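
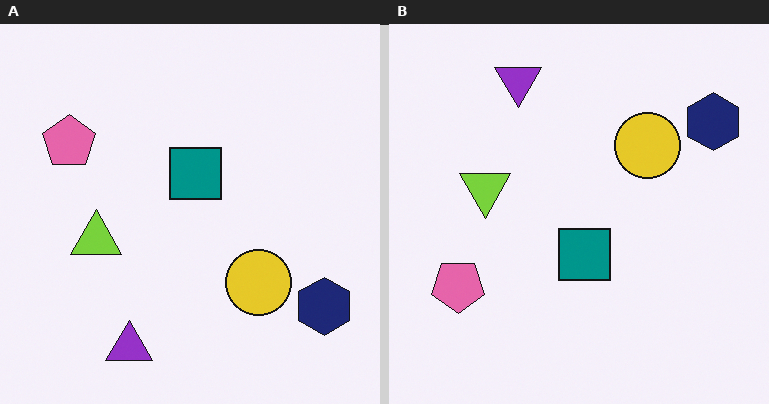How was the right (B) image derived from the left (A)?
It was flipped vertically (top ↔ bottom).

The purple triangle is in the bottom of the left (A) image and the top of the right (B) — shapes on opposite sides of the horizontal midline have swapped in a mirror flip.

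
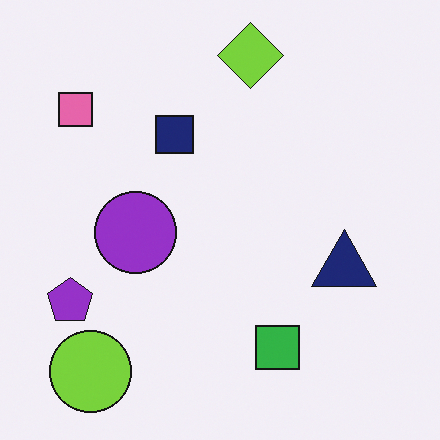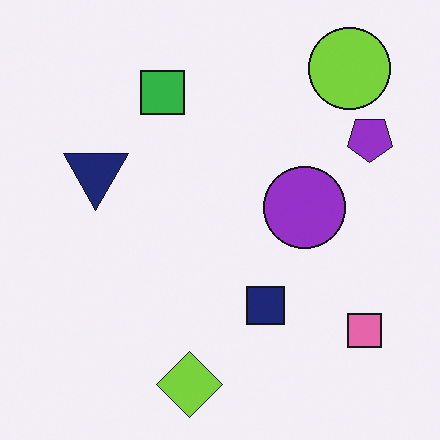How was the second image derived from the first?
It was rotated 180°.

The lime circle sits in the bottom-left of the first image and the top-right of the second — consistent with a whole-image 180° rotation.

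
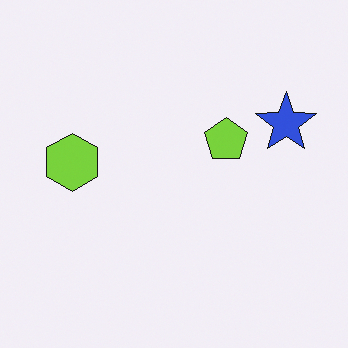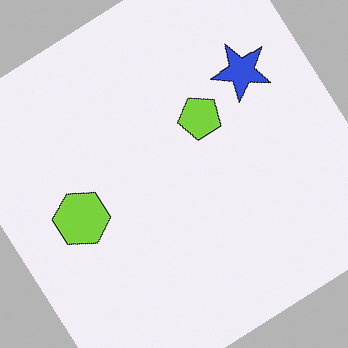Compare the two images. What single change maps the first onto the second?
The image was rotated counter-clockwise by a large amount — several tens of degrees.

Every shape is tilted by the same angle and the image corners show triangular fill wedges — a whole-image rotation by a non-right angle.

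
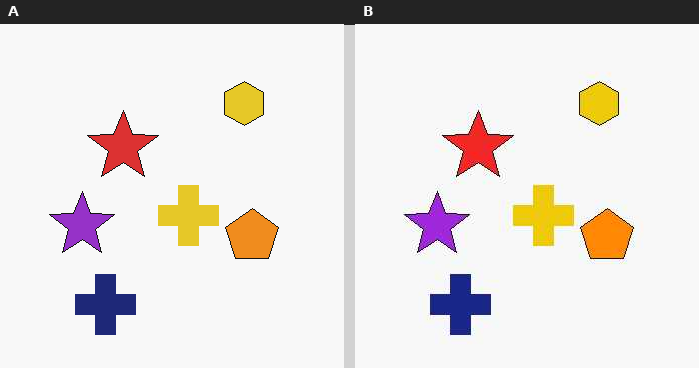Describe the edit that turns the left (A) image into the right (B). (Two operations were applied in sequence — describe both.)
It was given moderate JPEG compression, then slightly oversaturated.

Blocky 8×8 compression artifacts appear around shape edges and the flat background shows ringing — characteristic JPEG degradation. All colors are more vivid — a global saturation change.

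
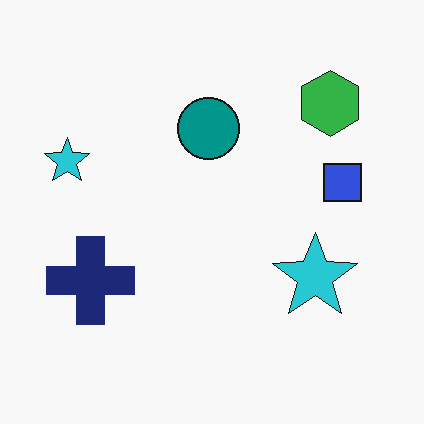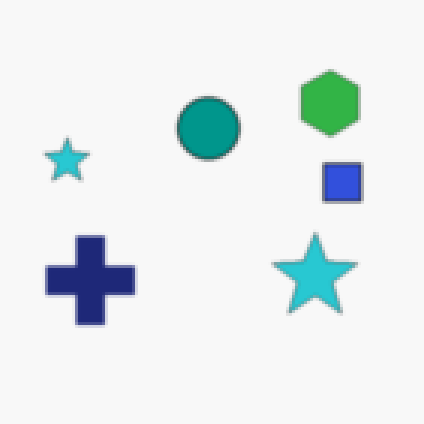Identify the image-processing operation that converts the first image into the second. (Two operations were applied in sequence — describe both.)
The transformation is: slightly softened, then mildly pixelated.

Shape edges and outlines are uniformly softened across the whole image. Shapes are reduced to large square blocks; fine edges and outlines are lost — a downscale-then-upscale (mosaic) effect.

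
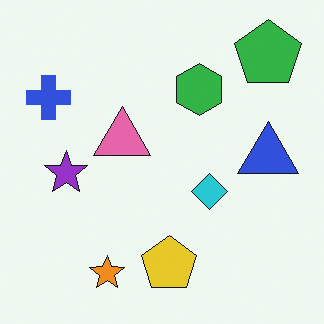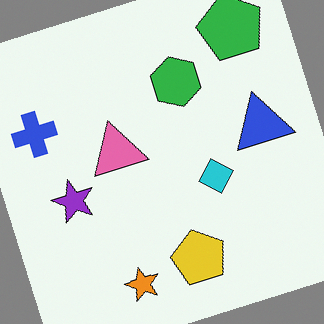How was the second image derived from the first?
It was rotated counter-clockwise by a moderate amount.

Every shape is tilted by the same angle and the image corners show triangular fill wedges — a whole-image rotation by a non-right angle.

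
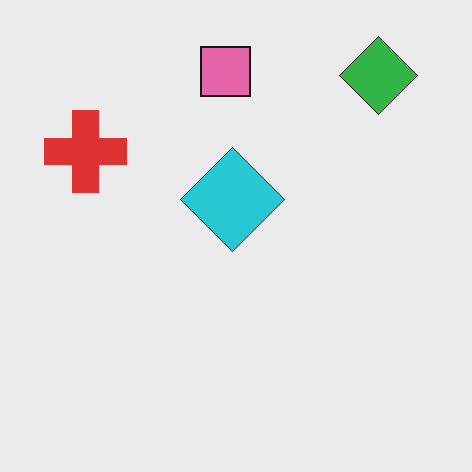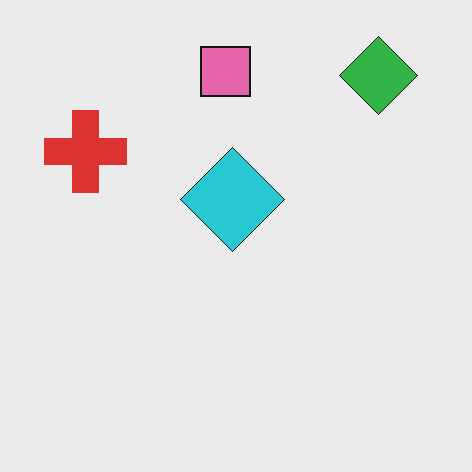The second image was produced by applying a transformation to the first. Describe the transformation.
It was JPEG-compressed with visible artifacts.

Blocky 8×8 compression artifacts appear around shape edges and the flat background shows ringing — characteristic JPEG degradation.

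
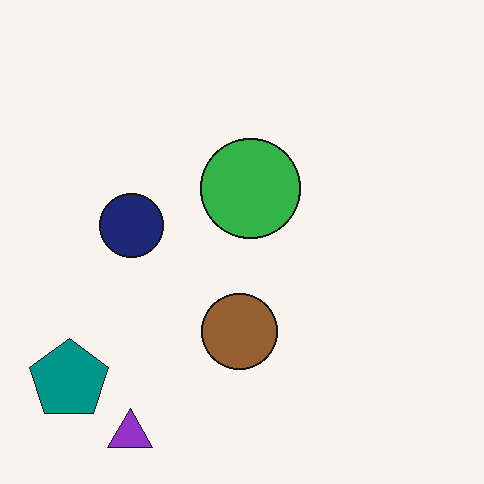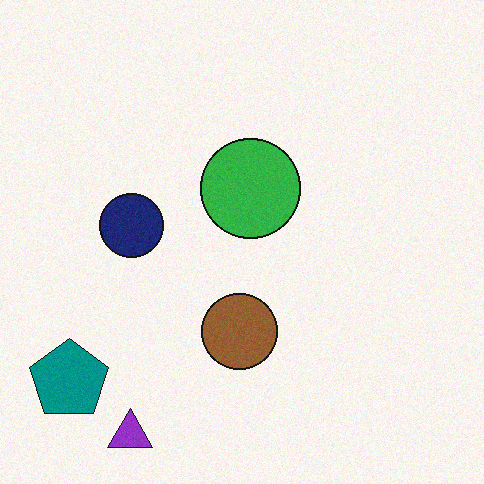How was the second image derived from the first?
This is the original image degraded with subtle gaussian noise.

Random speckle covers the whole image, including the flat background.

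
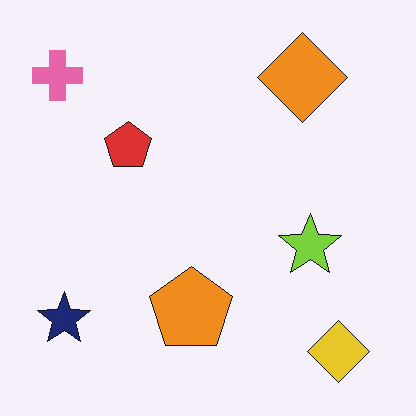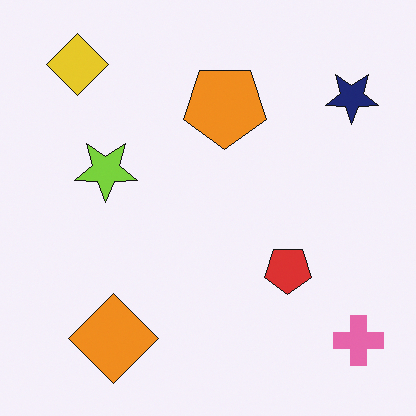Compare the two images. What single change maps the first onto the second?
The image was rotated 180°.

The pink cross sits in the top-left of the first image and the bottom-right of the second — consistent with a whole-image 180° rotation.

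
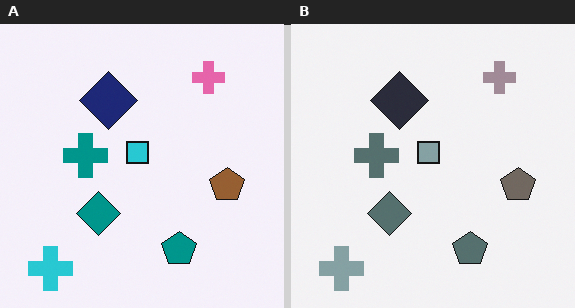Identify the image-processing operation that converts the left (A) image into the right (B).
It was made much more muted (saturation change).

All colors are more muted and greyish — a global saturation change.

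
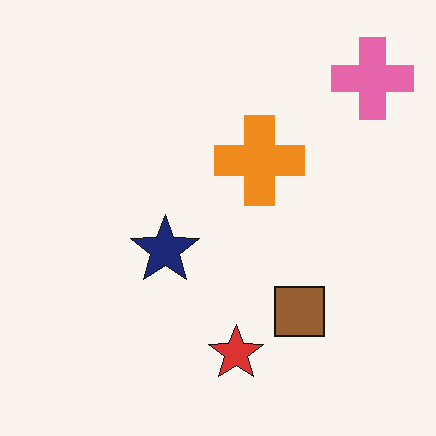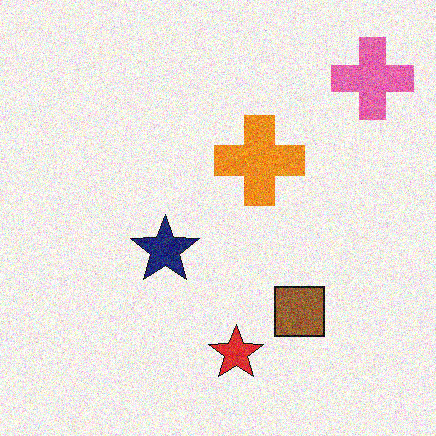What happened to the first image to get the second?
The second image is the first degraded with moderate additive noise.

Random speckle covers the whole image, including the flat background.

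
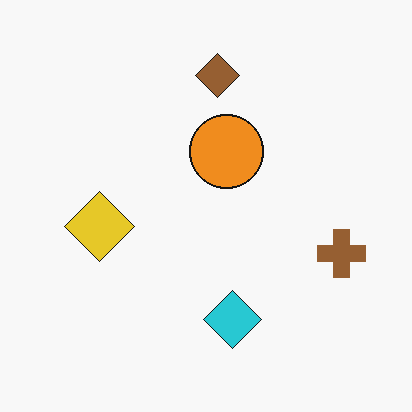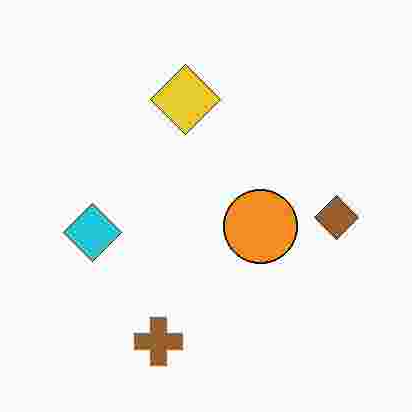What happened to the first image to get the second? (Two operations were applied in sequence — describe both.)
The transformation is: degraded with heavy JPEG compression, then rotated 90° clockwise.

Blocky 8×8 compression artifacts appear around shape edges and the flat background shows ringing — characteristic JPEG degradation. The brown cross sits in the right of the first image and the bottom of the second — consistent with a whole-image 90° clockwise rotation.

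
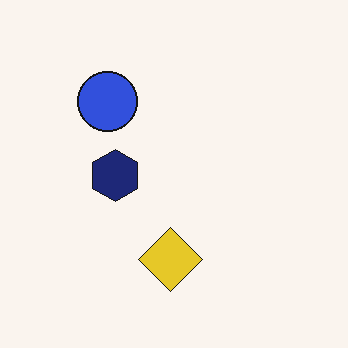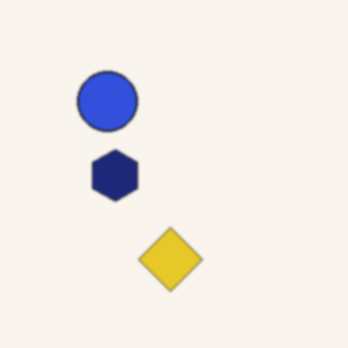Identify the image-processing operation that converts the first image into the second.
The image was lightly blurred.

Shape edges and outlines are uniformly softened across the whole image.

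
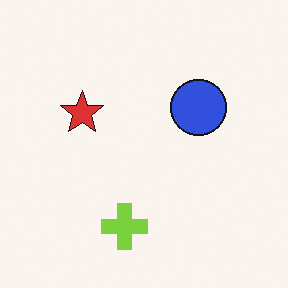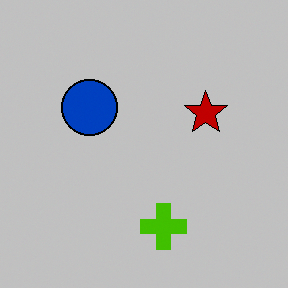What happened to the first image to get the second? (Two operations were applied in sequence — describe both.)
Flipped horizontally (left ↔ right), then heavily posterized to just a handful of flat colors.

The red star is in the left of the first image and the right of the second — shapes on opposite sides of the vertical midline have swapped in a mirror flip. Each flat color has snapped to a coarser quantized level — most visibly, the near-white background has dropped to a flat grey.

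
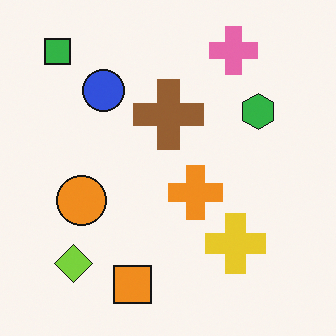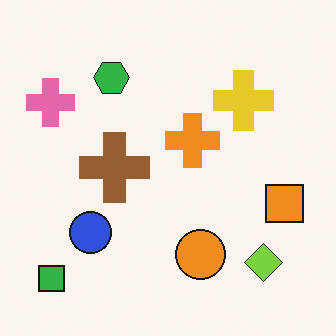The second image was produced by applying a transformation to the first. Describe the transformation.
It was rotated 90° counter-clockwise.

The green square sits in the top-left of the first image and the bottom-left of the second — consistent with a whole-image 90° counter-clockwise rotation.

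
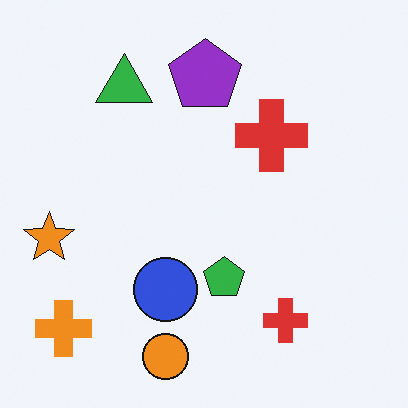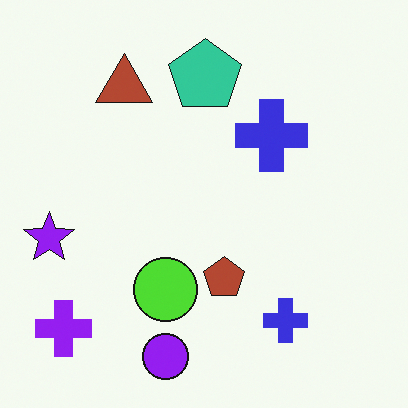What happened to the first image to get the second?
The second image is the first hue-shifted through roughly half the color wheel.

Every shape's color has rotated by the same amount around the hue wheel — a uniform hue shift.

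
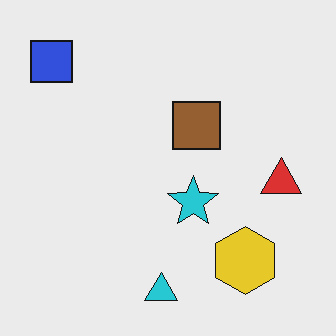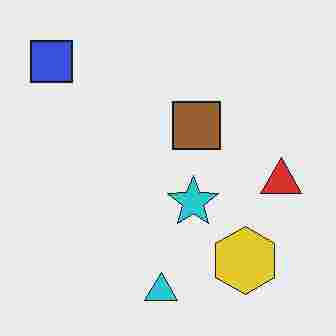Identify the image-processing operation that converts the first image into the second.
Degraded with heavy JPEG compression.

Blocky 8×8 compression artifacts appear around shape edges and the flat background shows ringing — characteristic JPEG degradation.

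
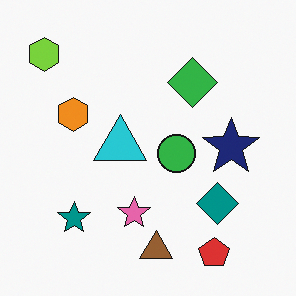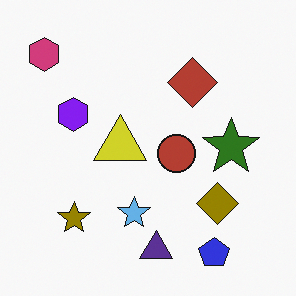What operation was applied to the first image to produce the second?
The image was hue-shifted by a large amount.

Every shape's color has rotated by the same amount around the hue wheel — a uniform hue shift.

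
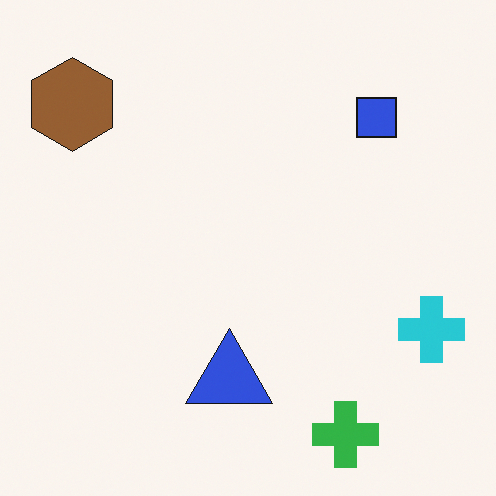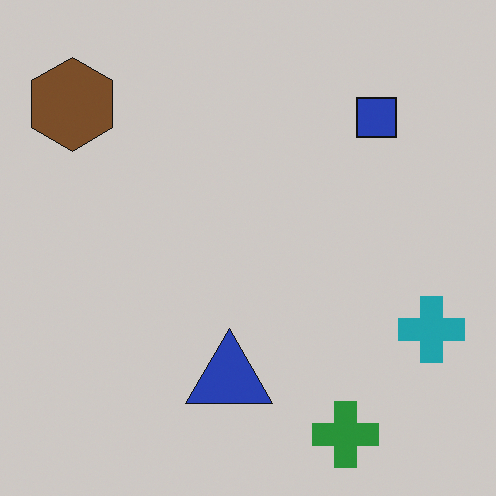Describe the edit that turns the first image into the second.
The second image is the first slightly darkened.

Every pixel — background and shapes alike — is uniformly darkened.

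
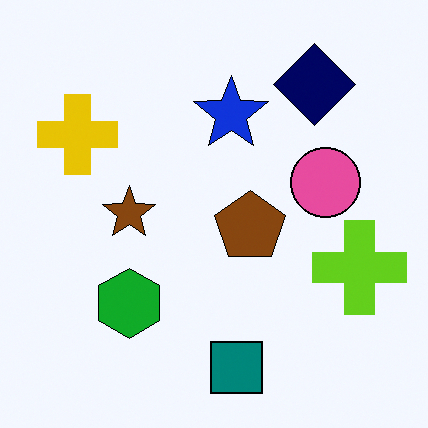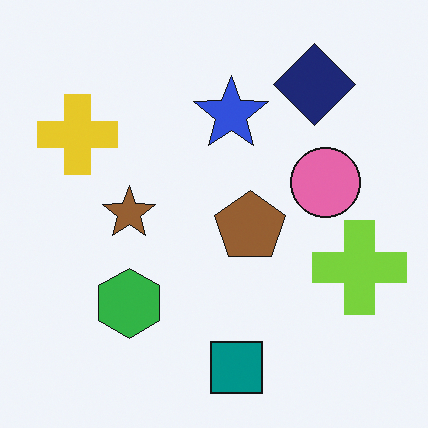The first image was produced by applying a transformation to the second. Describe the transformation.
Given slightly increased contrast.

Tones are pushed away from mid-grey across the whole image — a global contrast change.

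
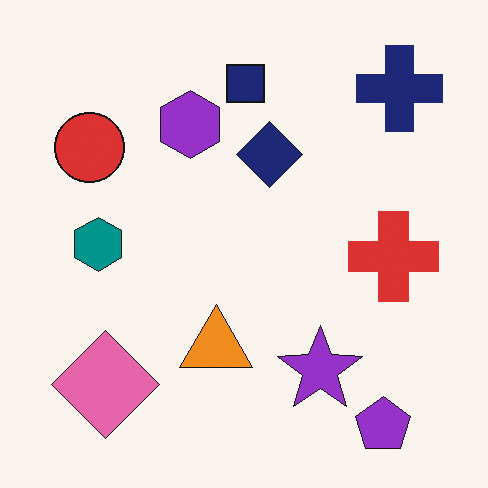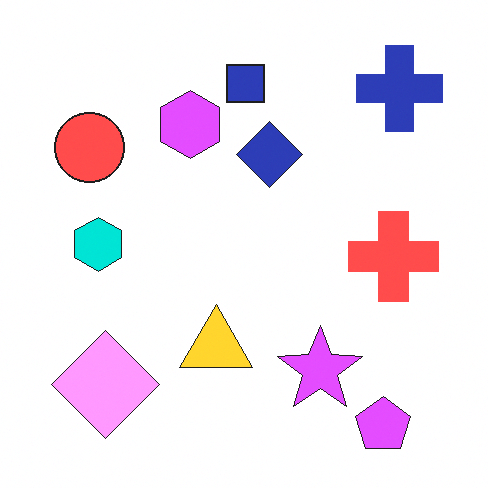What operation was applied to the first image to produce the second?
The image was noticeably brightened.

Every pixel — background and shapes alike — is uniformly brightened.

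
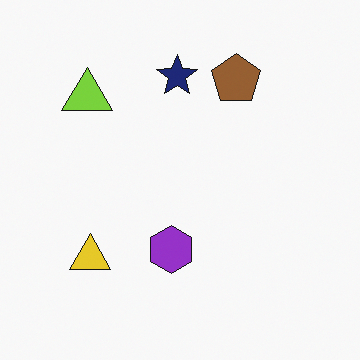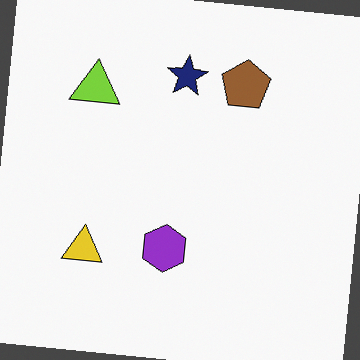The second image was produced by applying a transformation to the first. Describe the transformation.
Rotated clockwise by a few degrees.

Every shape is tilted by the same angle and the image corners show triangular fill wedges — a whole-image rotation by a non-right angle.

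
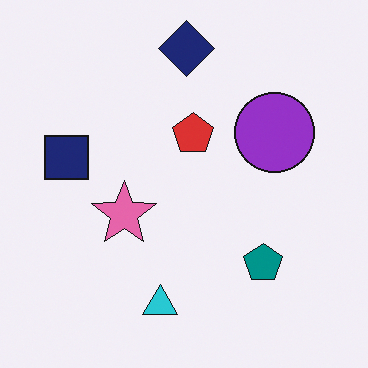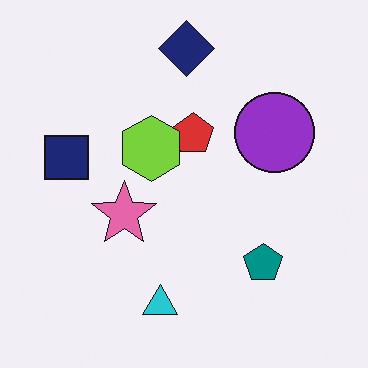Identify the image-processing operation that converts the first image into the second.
The second image is the first overlaid with an additional lime hexagon.

A lime hexagon appears in the second image that is absent from the first.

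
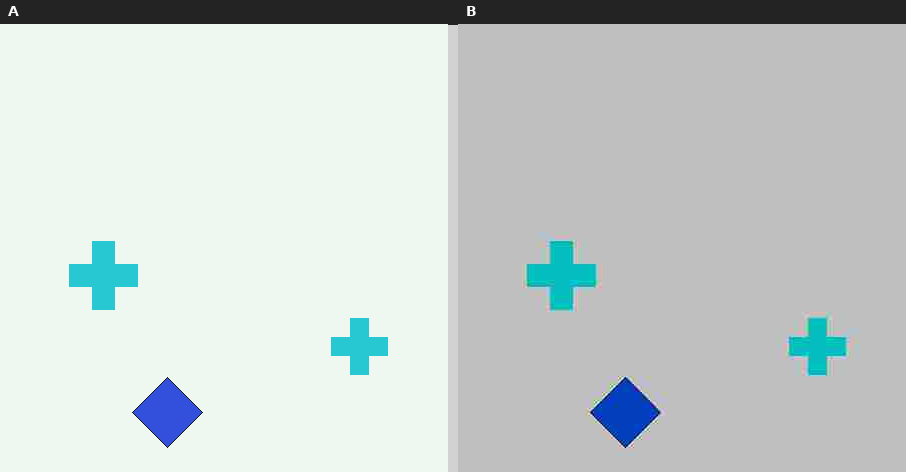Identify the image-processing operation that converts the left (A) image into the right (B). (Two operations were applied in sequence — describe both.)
The right (B) image is the left (A) heavily posterized to just a handful of flat colors, then degraded with heavy JPEG compression.

Each flat color has snapped to a coarser quantized level — most visibly, the near-white background has dropped to a flat grey. Blocky 8×8 compression artifacts appear around shape edges and the flat background shows ringing — characteristic JPEG degradation.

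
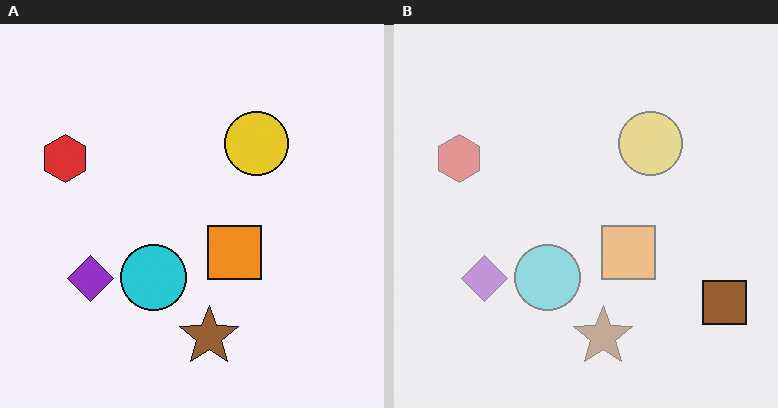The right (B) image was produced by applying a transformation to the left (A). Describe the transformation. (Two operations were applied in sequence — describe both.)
The right (B) image is the left (A) given much lower contrast, then overlaid with an additional brown square.

Tones are pushed toward mid-grey across the whole image — a global contrast change. A brown square appears in the right (B) image that is absent from the left (A).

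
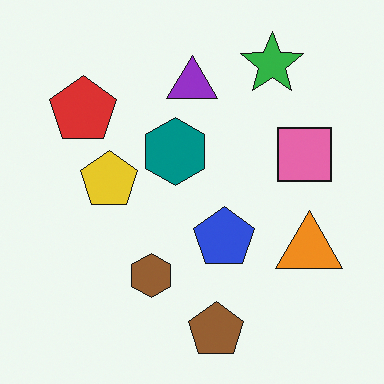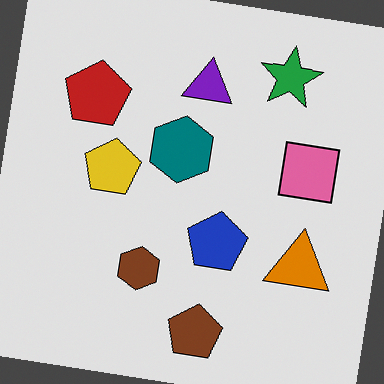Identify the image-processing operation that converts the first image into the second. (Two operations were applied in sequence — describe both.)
This is the original image moderately posterized, then rotated clockwise by a few degrees.

Each flat color has snapped to a coarser quantized level — most visibly, the near-white background has dropped to a flat grey. Every shape is tilted by the same angle and the image corners show triangular fill wedges — a whole-image rotation by a non-right angle.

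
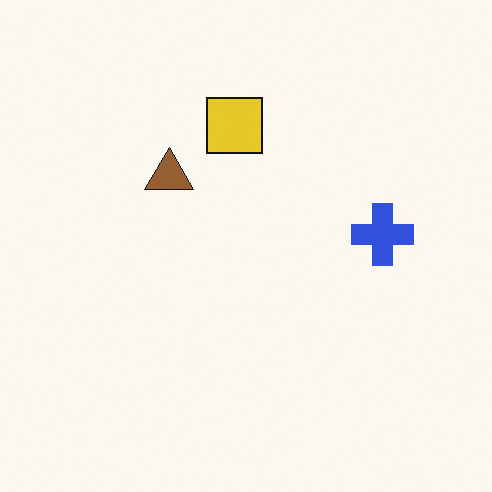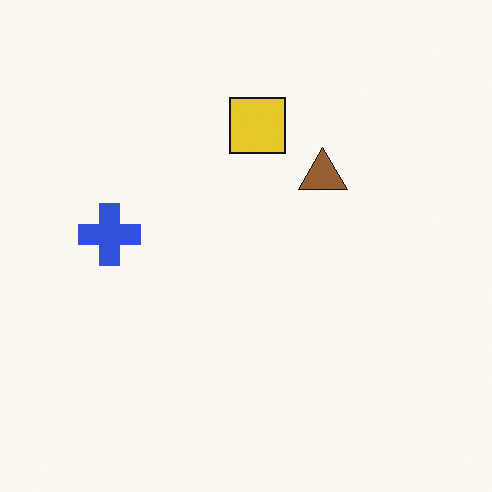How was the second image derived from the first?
This is the original image flipped horizontally (left ↔ right).

The blue cross is in the right of the first image and the left of the second — shapes on opposite sides of the vertical midline have swapped in a mirror flip.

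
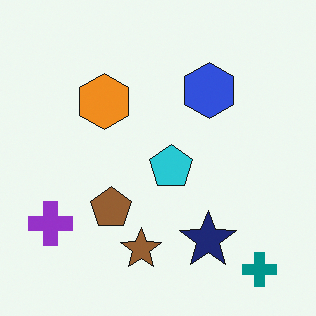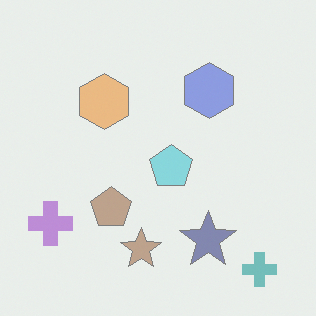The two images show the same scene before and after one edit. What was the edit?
This is the original image given much lower contrast.

Tones are pushed toward mid-grey across the whole image — a global contrast change.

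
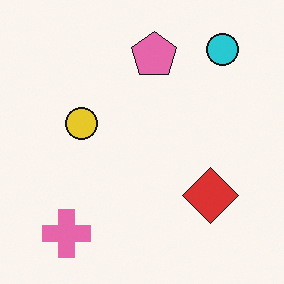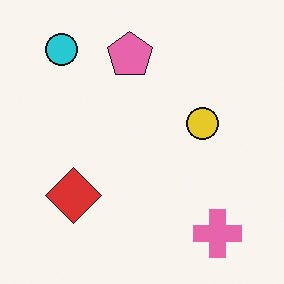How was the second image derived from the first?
Flipped horizontally (left ↔ right).

The cyan circle is in the top-right of the first image and the top-left of the second — shapes on opposite sides of the vertical midline have swapped in a mirror flip.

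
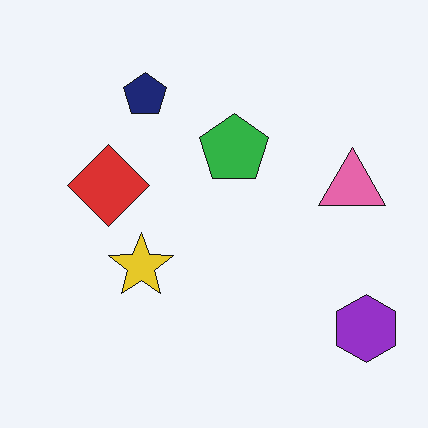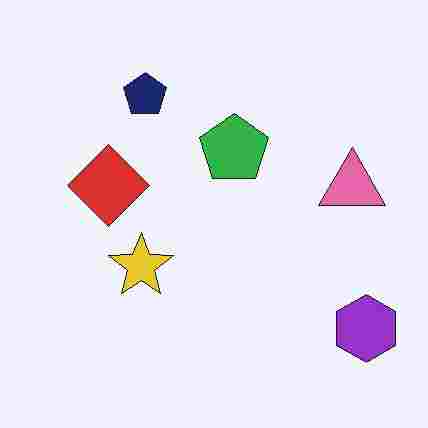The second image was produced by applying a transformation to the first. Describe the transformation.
The image was heavily JPEG-compressed with obvious blocking artifacts.

Blocky 8×8 compression artifacts appear around shape edges and the flat background shows ringing — characteristic JPEG degradation.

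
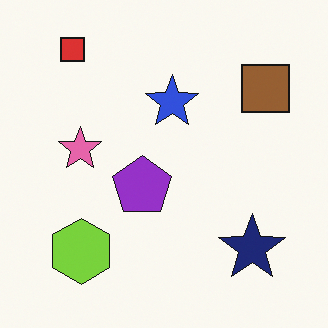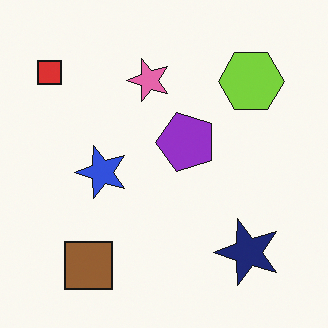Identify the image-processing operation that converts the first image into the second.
This is the original image transposed (reflected across the top-left ↔ bottom-right diagonal).

Shapes have swapped their row and column positions — what was in the top-right is now in the bottom-left — a diagonal reflection.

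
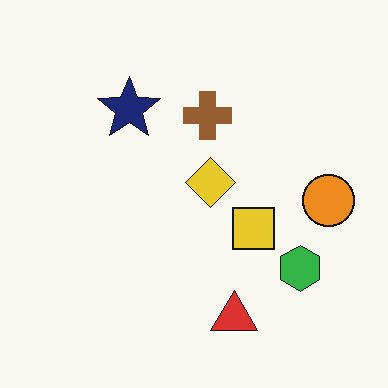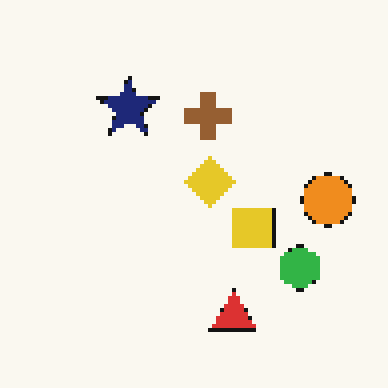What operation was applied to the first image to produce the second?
The image was mildly pixelated.

Shapes are reduced to large square blocks; fine edges and outlines are lost — a downscale-then-upscale (mosaic) effect.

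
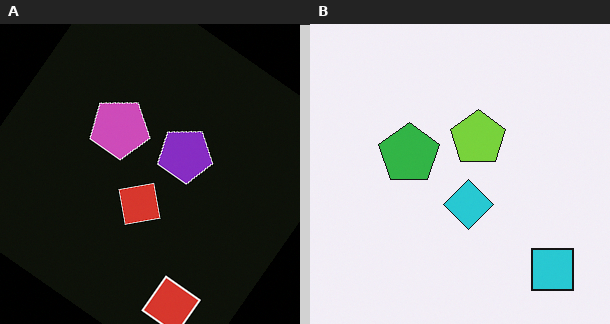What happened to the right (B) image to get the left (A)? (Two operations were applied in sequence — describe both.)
The image was color-inverted (negative), then rotated clockwise by a large amount — several tens of degrees.

The light background has become dark and every shape's color is its complement — a photographic negative. Every shape is tilted by the same angle and the image corners show triangular fill wedges — a whole-image rotation by a non-right angle.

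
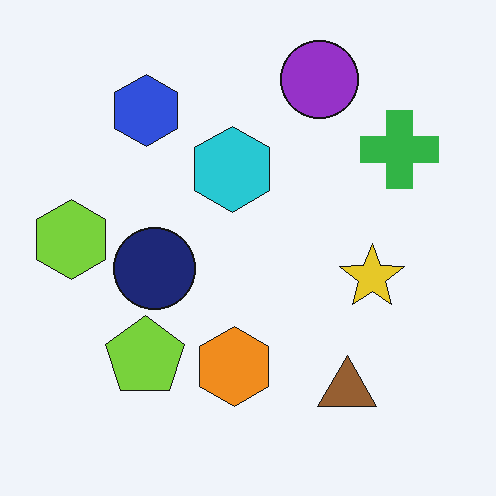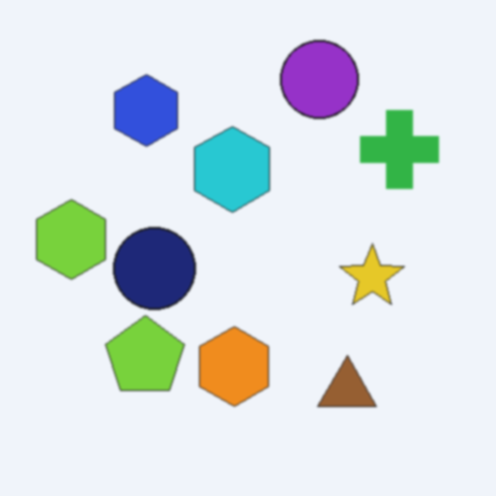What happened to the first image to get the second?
The image was lightly blurred.

Shape edges and outlines are uniformly softened across the whole image.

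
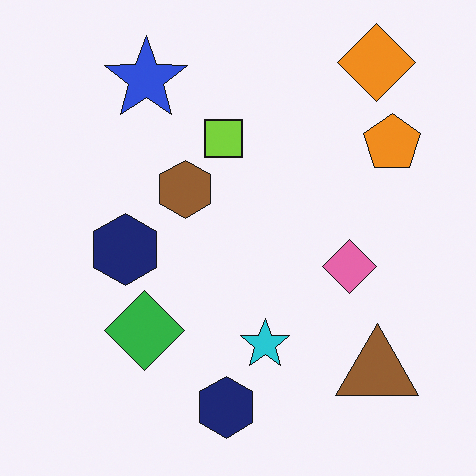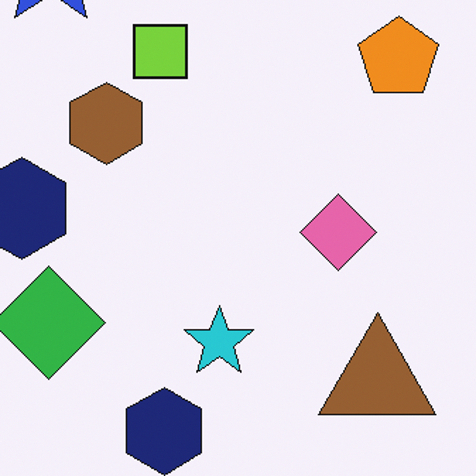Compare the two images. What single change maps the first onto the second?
The image was cropped to a modestly smaller region and rescaled.

The visible shapes are larger and the field of view is narrower; shapes near the original edges may be partly or wholly outside the frame — a crop-and-rescale.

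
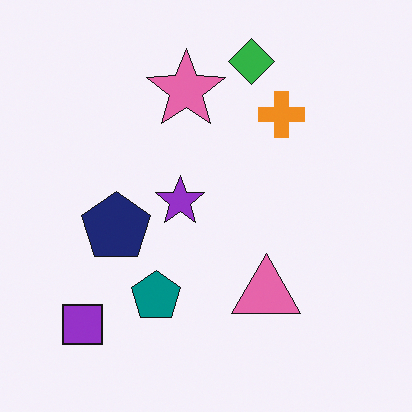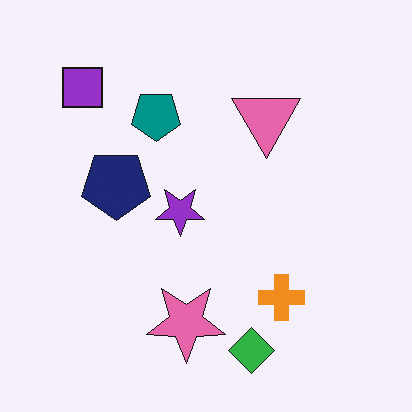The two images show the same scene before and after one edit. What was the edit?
The second image is the first flipped vertically (top ↔ bottom).

The green diamond is in the top of the first image and the bottom of the second — shapes on opposite sides of the horizontal midline have swapped in a mirror flip.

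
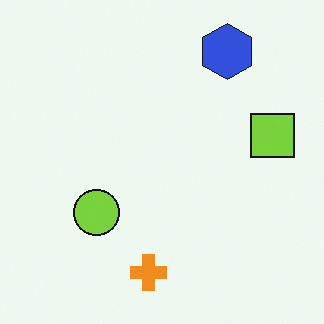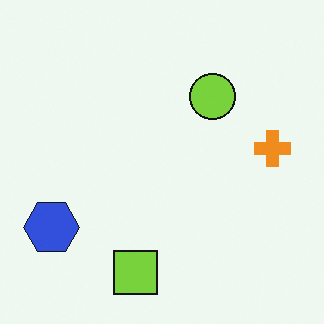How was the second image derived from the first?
The second image is the first transposed (reflected across the top-left ↔ bottom-right diagonal).

Shapes have swapped their row and column positions — what was in the top-right is now in the bottom-left — a diagonal reflection.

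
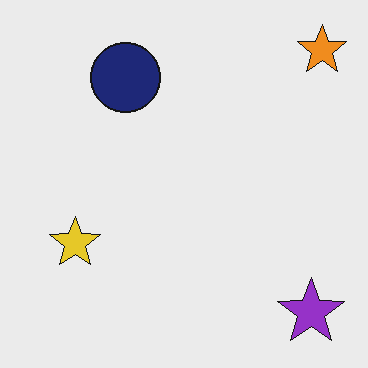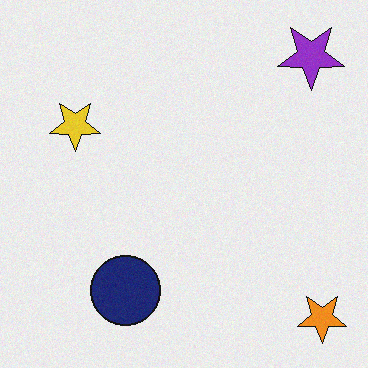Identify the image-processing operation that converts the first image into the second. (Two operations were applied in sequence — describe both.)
The image was degraded with a light layer of grain, then flipped vertically (top ↔ bottom).

Random speckle covers the whole image, including the flat background. The orange star is in the top-right of the first image and the bottom-right of the second — shapes on opposite sides of the horizontal midline have swapped in a mirror flip.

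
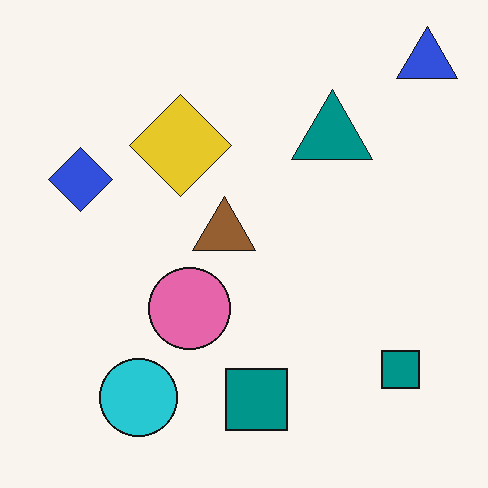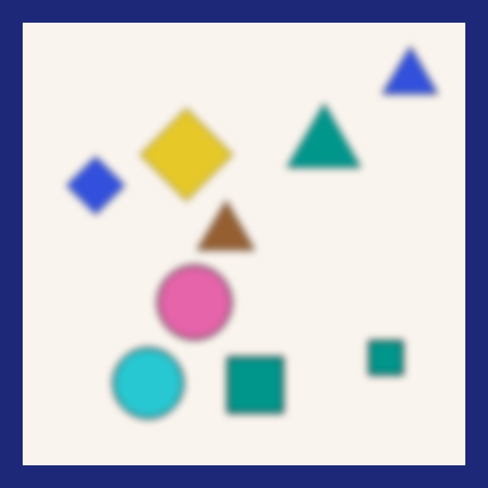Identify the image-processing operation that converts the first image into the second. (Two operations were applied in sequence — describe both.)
The transformation is: moderately blurred, then framed with a navy border.

Shape edges and outlines are uniformly softened across the whole image. A solid navy frame runs around the edge of the second image, with the content slightly shrunk inside it.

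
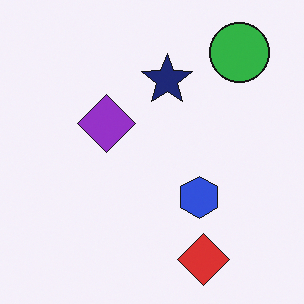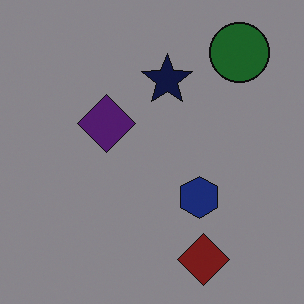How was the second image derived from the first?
The second image is the first substantially darkened.

Every pixel — background and shapes alike — is uniformly darkened.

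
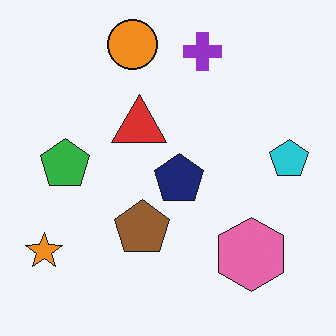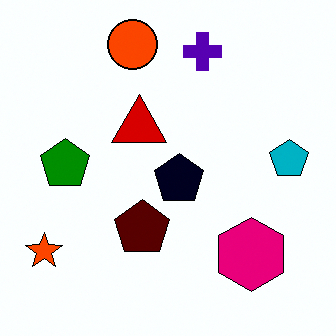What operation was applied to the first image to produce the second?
The second image is the first given much higher contrast.

Tones are pushed away from mid-grey across the whole image — a global contrast change.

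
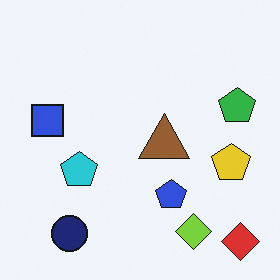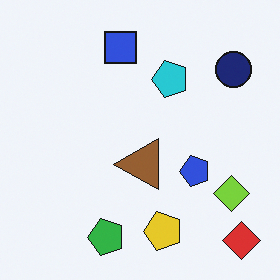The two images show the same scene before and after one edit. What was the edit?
It was transposed (reflected across the top-left ↔ bottom-right diagonal).

Shapes have swapped their row and column positions — what was in the top-right is now in the bottom-left — a diagonal reflection.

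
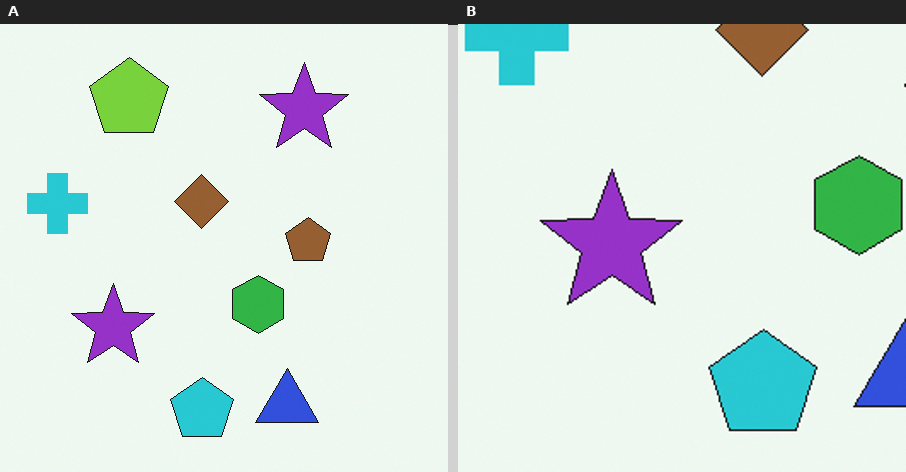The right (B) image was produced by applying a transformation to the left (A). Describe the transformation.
Cropped tightly and scaled back up.

The visible shapes are larger and the field of view is narrower; shapes near the original edges may be partly or wholly outside the frame — a crop-and-rescale.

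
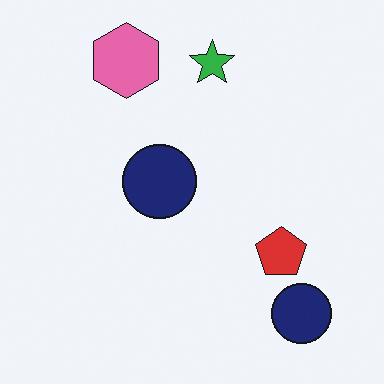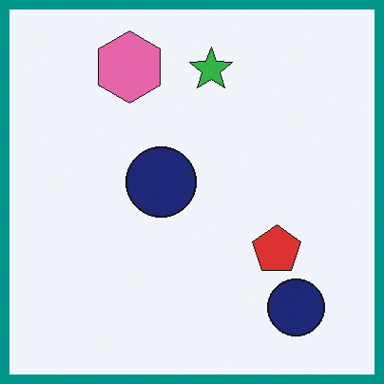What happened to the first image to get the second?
The image was framed with a teal border.

A solid teal frame runs around the edge of the second image, with the content slightly shrunk inside it.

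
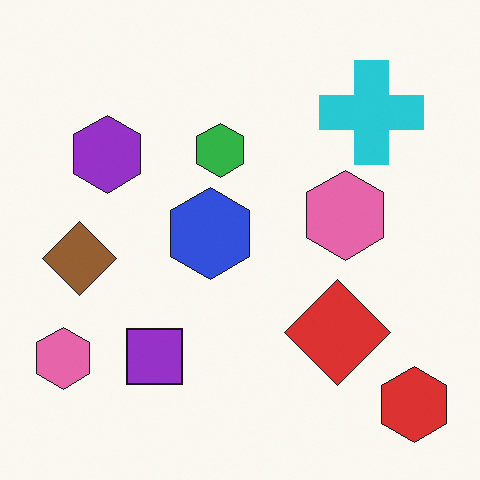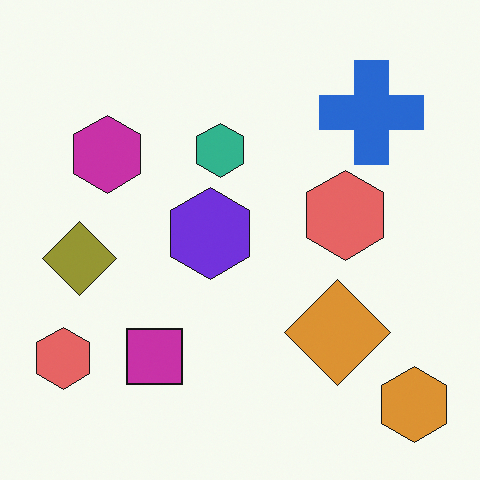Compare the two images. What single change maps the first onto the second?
Hue-shifted by a small amount.

Every shape's color has rotated by the same amount around the hue wheel — a uniform hue shift.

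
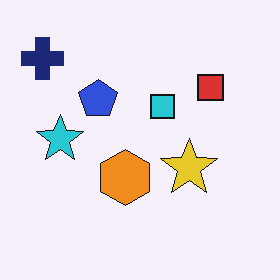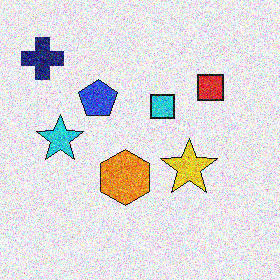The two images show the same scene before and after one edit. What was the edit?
Degraded with a thick layer of grain.

Random speckle covers the whole image, including the flat background.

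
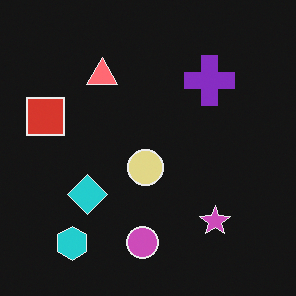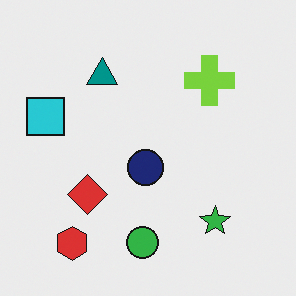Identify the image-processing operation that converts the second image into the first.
Color-inverted (negative).

The light background has become dark and every shape's color is its complement — a photographic negative.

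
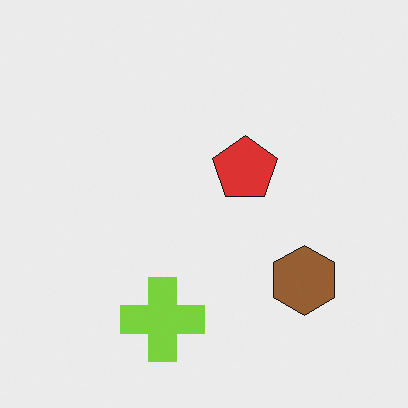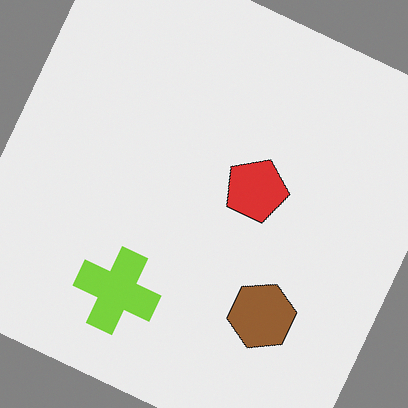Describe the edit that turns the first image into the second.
The image was rotated clockwise by a moderate amount.

Every shape is tilted by the same angle and the image corners show triangular fill wedges — a whole-image rotation by a non-right angle.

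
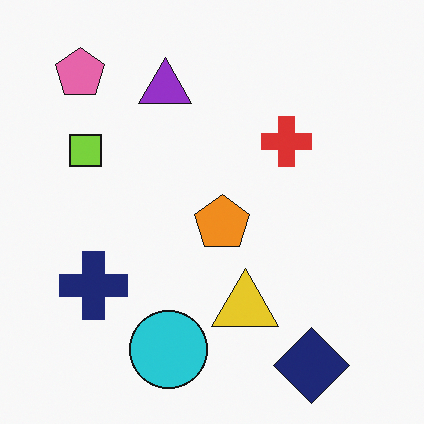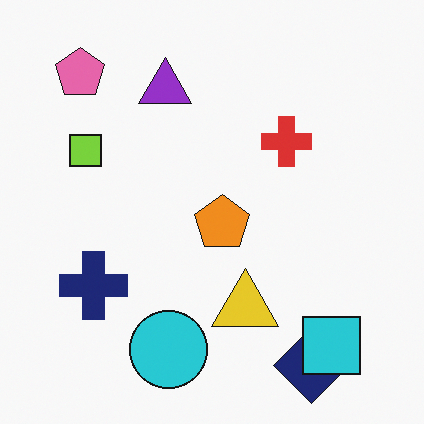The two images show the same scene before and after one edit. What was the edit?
This is the original image overlaid with an additional cyan square.

A cyan square appears in the second image that is absent from the first.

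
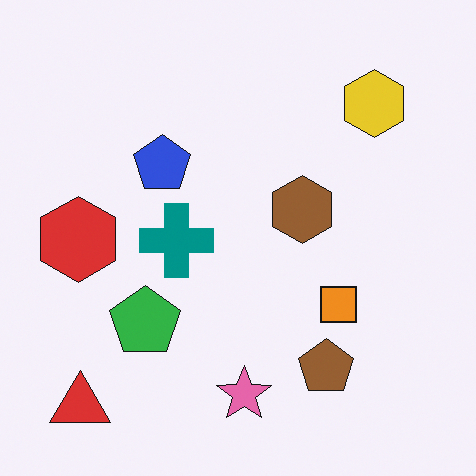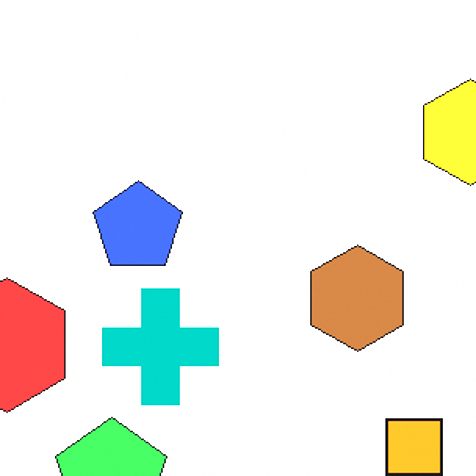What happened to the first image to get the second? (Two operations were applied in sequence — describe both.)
Cropped slightly and scaled back up, then substantially brightened.

The visible shapes are larger and the field of view is narrower; shapes near the original edges may be partly or wholly outside the frame — a crop-and-rescale. Every pixel — background and shapes alike — is uniformly brightened.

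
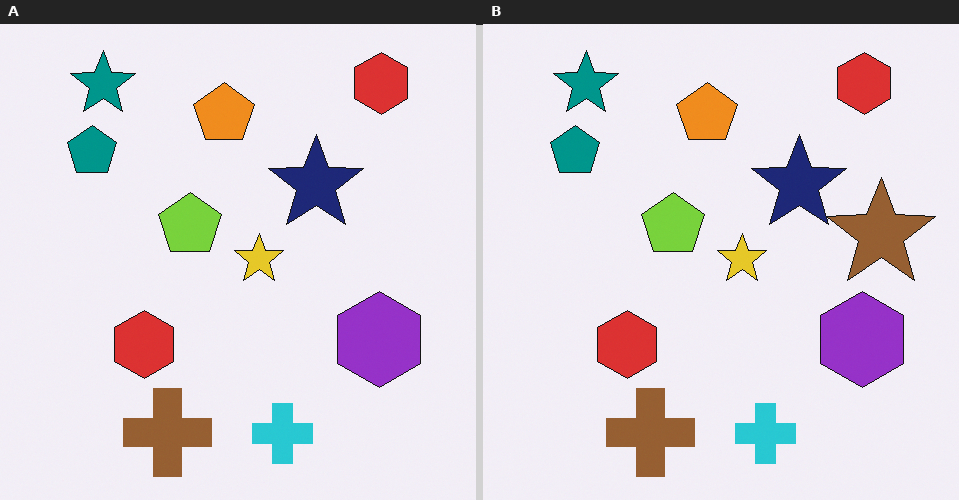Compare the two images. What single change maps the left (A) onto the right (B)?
This is the original image overlaid with an additional brown star.

A brown star appears in the right (B) image that is absent from the left (A).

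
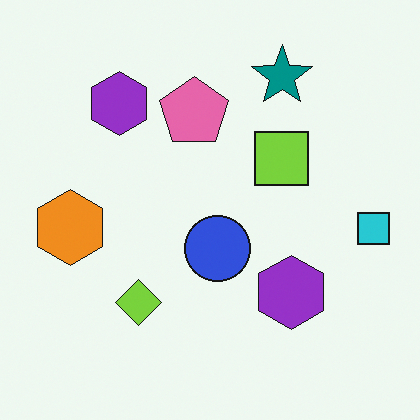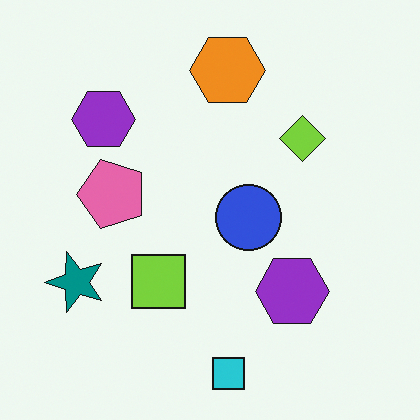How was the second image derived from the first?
Transposed (reflected across the top-left ↔ bottom-right diagonal).

Shapes have swapped their row and column positions — what was in the top-right is now in the bottom-left — a diagonal reflection.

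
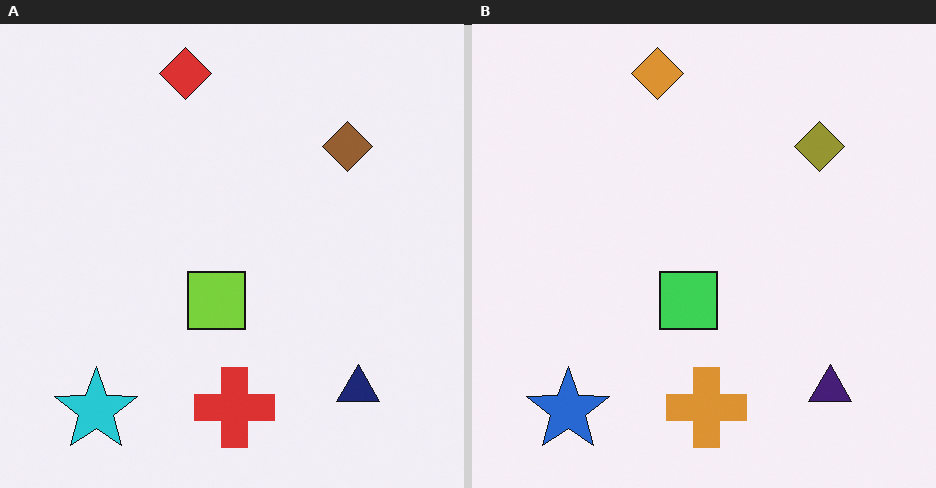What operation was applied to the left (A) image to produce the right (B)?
The image was hue-shifted by a small amount.

Every shape's color has rotated by the same amount around the hue wheel — a uniform hue shift.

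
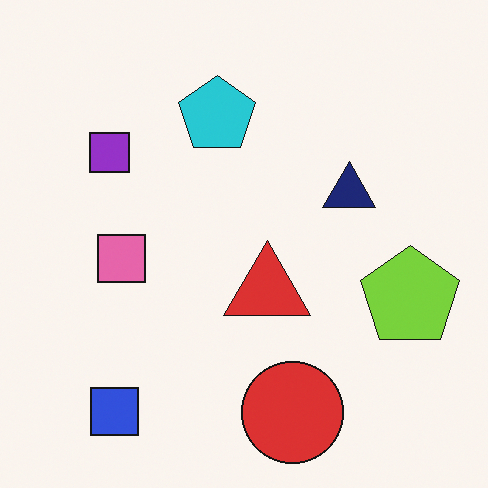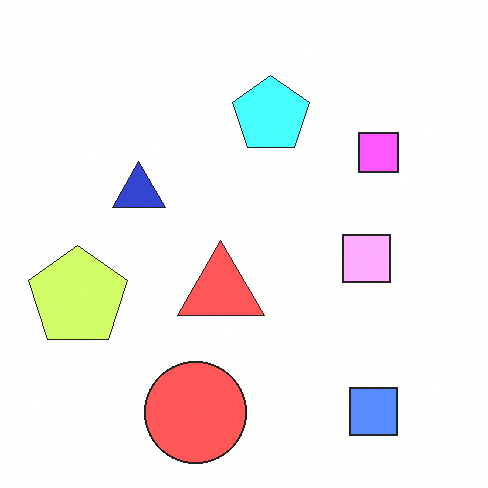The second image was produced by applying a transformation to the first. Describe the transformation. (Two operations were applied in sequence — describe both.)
The transformation is: flipped horizontally (left ↔ right), then brightened a lot.

The lime pentagon is in the right of the first image and the left of the second — shapes on opposite sides of the vertical midline have swapped in a mirror flip. Every pixel — background and shapes alike — is uniformly brightened.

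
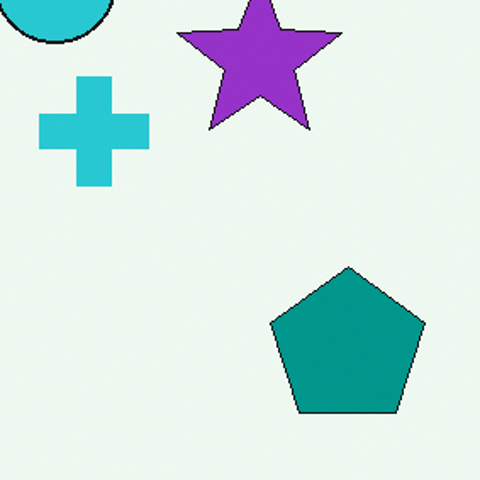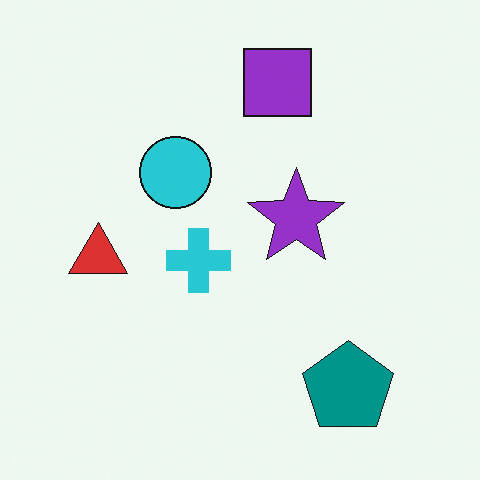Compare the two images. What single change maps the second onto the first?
The image was cropped tightly and scaled back up.

The visible shapes are larger and the field of view is narrower; shapes near the original edges may be partly or wholly outside the frame — a crop-and-rescale.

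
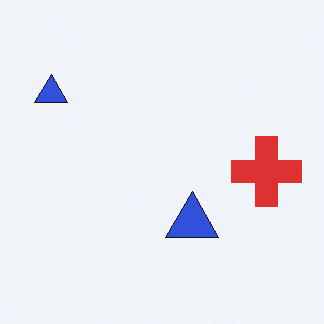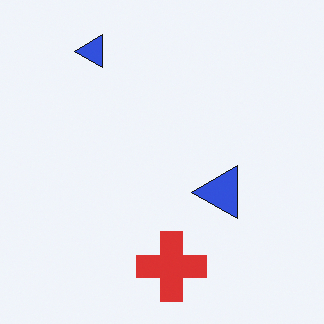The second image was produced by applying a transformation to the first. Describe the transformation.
The second image is the first transposed (reflected across the top-left ↔ bottom-right diagonal).

Shapes have swapped their row and column positions — what was in the top-right is now in the bottom-left — a diagonal reflection.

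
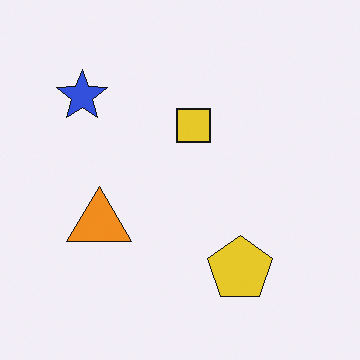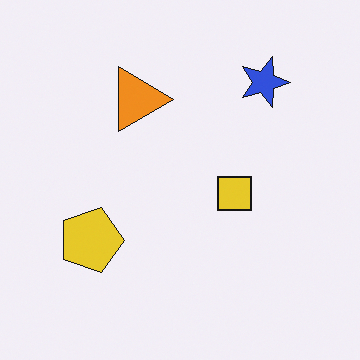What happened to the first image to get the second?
The second image is the first rotated 90° clockwise.

The blue star sits in the top-left of the first image and the top-right of the second — consistent with a whole-image 90° clockwise rotation.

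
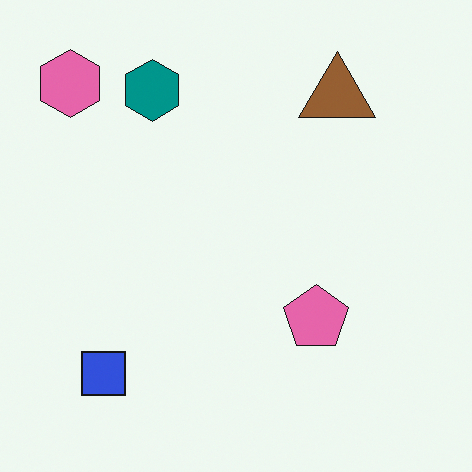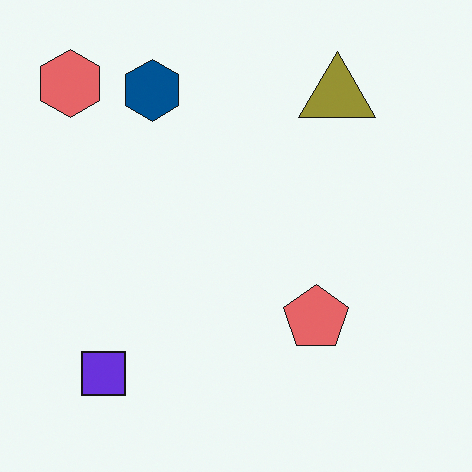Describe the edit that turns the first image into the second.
The transformation is: hue-shifted by a small amount.

Every shape's color has rotated by the same amount around the hue wheel — a uniform hue shift.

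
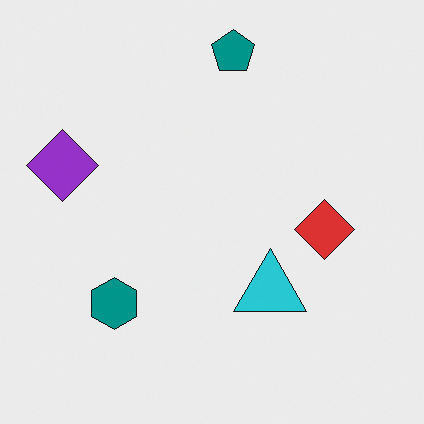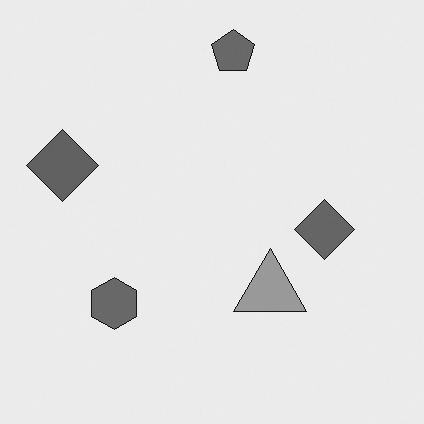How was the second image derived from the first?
It was converted to grayscale.

All color is removed — every shape is now a shade of grey.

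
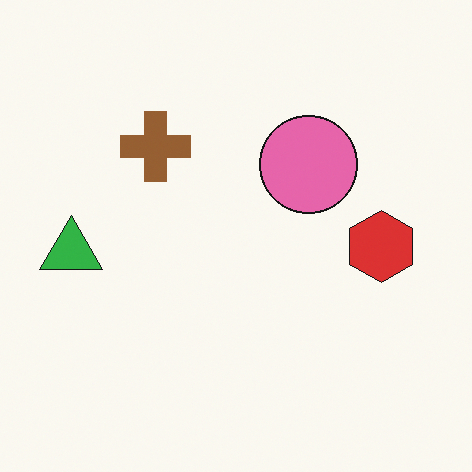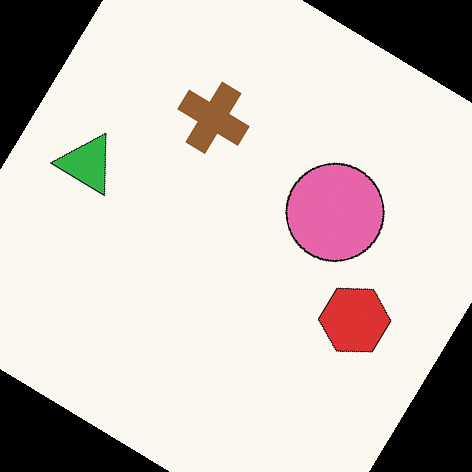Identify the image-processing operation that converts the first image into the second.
It was rotated clockwise by a large amount — several tens of degrees.

Every shape is tilted by the same angle and the image corners show triangular fill wedges — a whole-image rotation by a non-right angle.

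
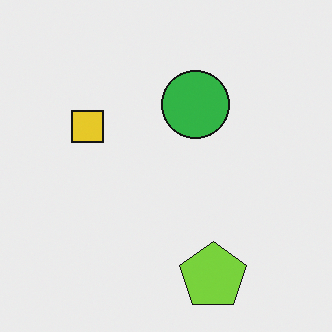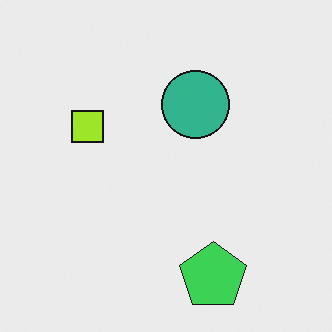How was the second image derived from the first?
The image was hue-shifted slightly.

Every shape's color has rotated by the same amount around the hue wheel — a uniform hue shift.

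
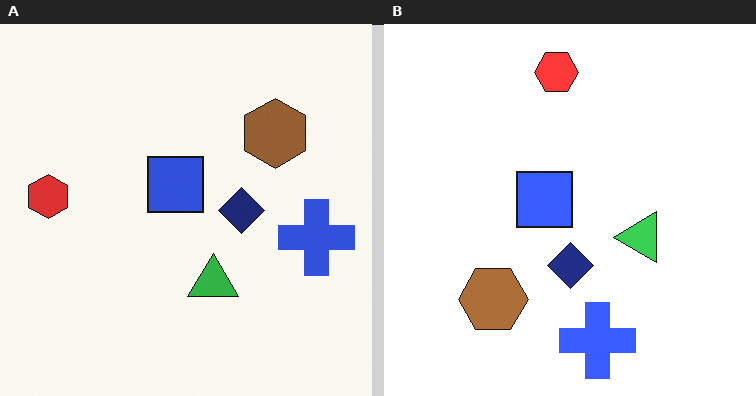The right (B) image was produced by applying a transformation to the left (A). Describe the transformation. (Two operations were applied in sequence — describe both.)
The transformation is: transposed (reflected across the top-left ↔ bottom-right diagonal), then brightened a little.

Shapes have swapped their row and column positions — what was in the top-right is now in the bottom-left — a diagonal reflection. Every pixel — background and shapes alike — is uniformly brightened.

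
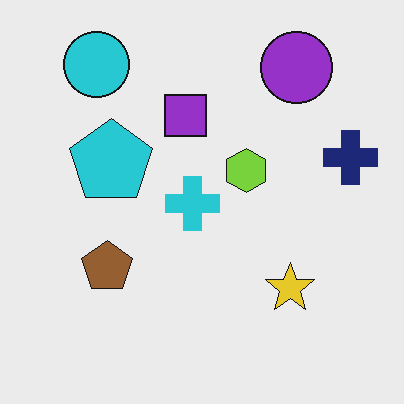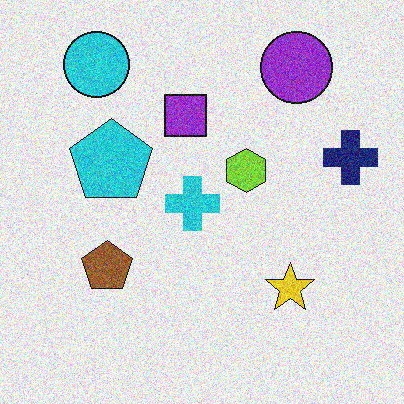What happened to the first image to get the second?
The image was degraded with visible gaussian noise.

Random speckle covers the whole image, including the flat background.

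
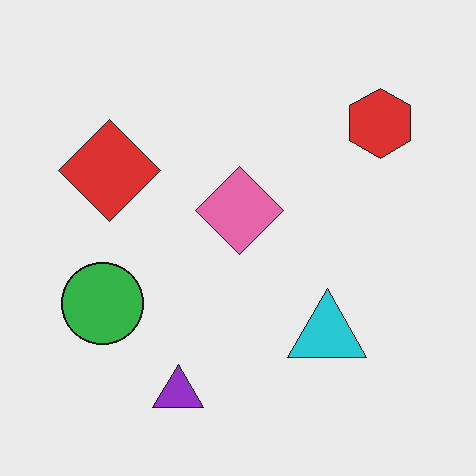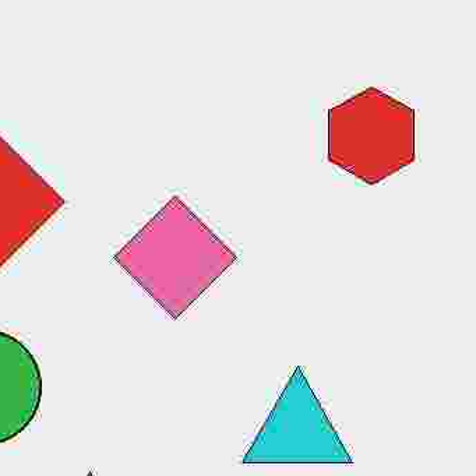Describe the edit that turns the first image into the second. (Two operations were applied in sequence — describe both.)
The second image is the first heavily JPEG-compressed with obvious blocking artifacts, then cropped slightly and scaled back up.

Blocky 8×8 compression artifacts appear around shape edges and the flat background shows ringing — characteristic JPEG degradation. The visible shapes are larger and the field of view is narrower; shapes near the original edges may be partly or wholly outside the frame — a crop-and-rescale.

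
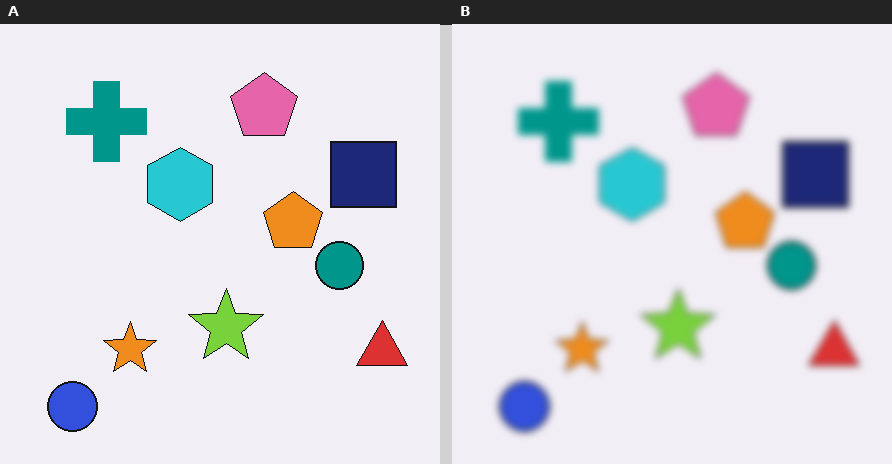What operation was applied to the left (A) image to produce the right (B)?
The right (B) image is the left (A) moderately blurred.

Shape edges and outlines are uniformly softened across the whole image.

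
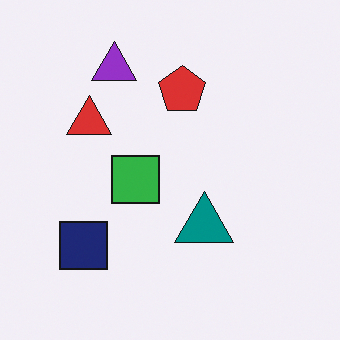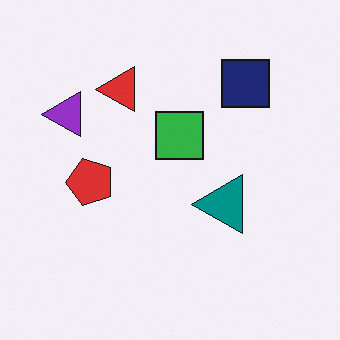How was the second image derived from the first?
It was transposed (reflected across the top-left ↔ bottom-right diagonal).

Shapes have swapped their row and column positions — what was in the top-right is now in the bottom-left — a diagonal reflection.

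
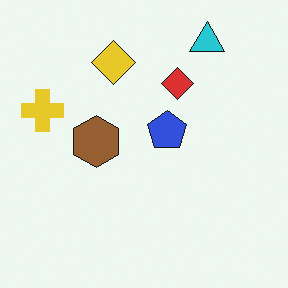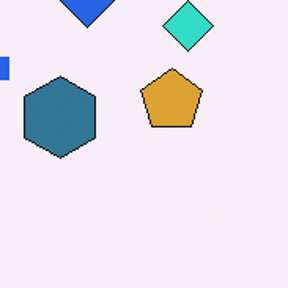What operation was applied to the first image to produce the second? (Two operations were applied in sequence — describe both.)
It was hue-shifted through roughly half the color wheel, then cropped slightly and scaled back up.

Every shape's color has rotated by the same amount around the hue wheel — a uniform hue shift. The visible shapes are larger and the field of view is narrower; shapes near the original edges may be partly or wholly outside the frame — a crop-and-rescale.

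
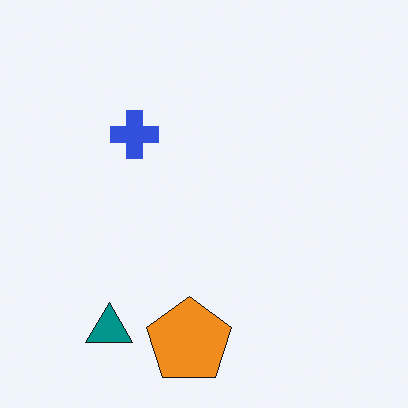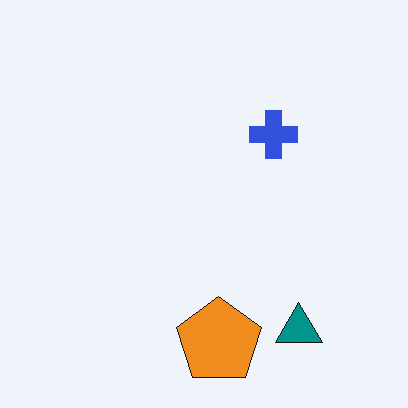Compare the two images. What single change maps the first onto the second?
The transformation is: flipped horizontally (left ↔ right).

The teal triangle is in the bottom-left of the first image and the bottom-right of the second — shapes on opposite sides of the vertical midline have swapped in a mirror flip.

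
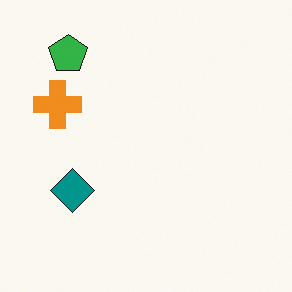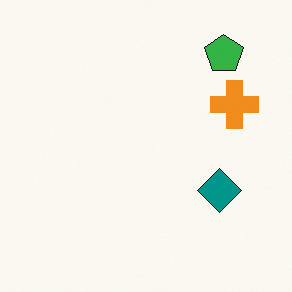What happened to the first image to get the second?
The image was flipped horizontally (left ↔ right).

The orange cross is in the left of the first image and the right of the second — shapes on opposite sides of the vertical midline have swapped in a mirror flip.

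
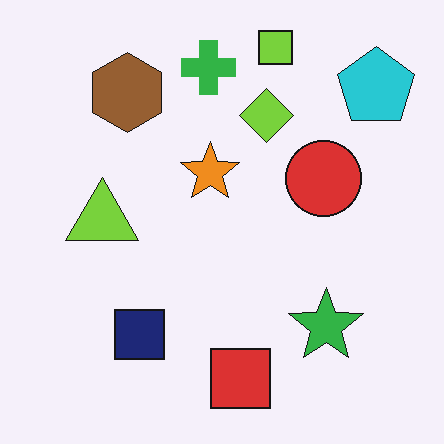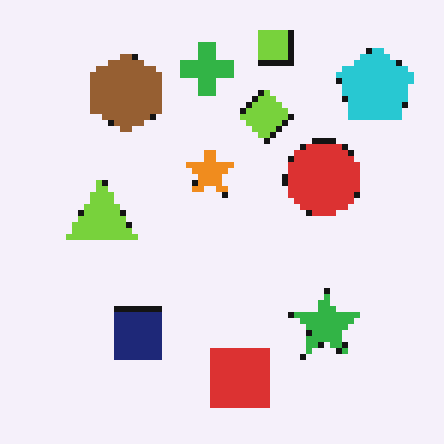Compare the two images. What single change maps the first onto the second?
It was pixelated into visible square blocks.

Shapes are reduced to large square blocks; fine edges and outlines are lost — a downscale-then-upscale (mosaic) effect.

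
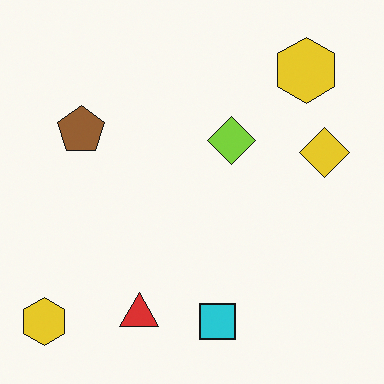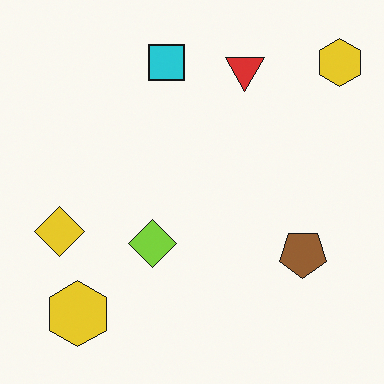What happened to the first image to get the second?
Rotated 180°.

The yellow diamond sits in the right of the first image and the left of the second — consistent with a whole-image 180° rotation.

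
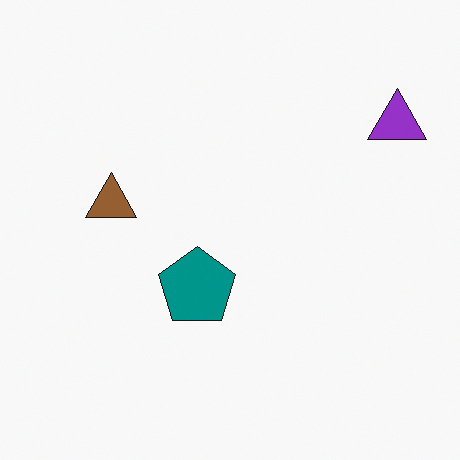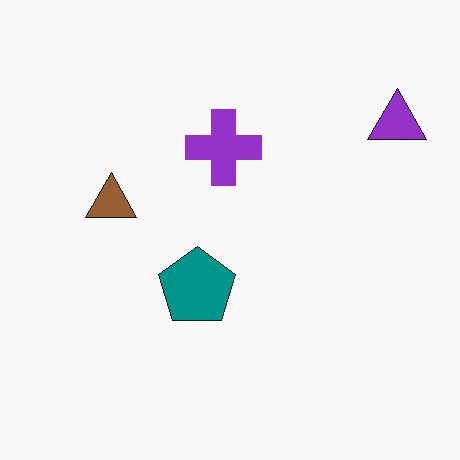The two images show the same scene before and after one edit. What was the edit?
The second image is the first overlaid with an additional purple cross.

A purple cross appears in the second image that is absent from the first.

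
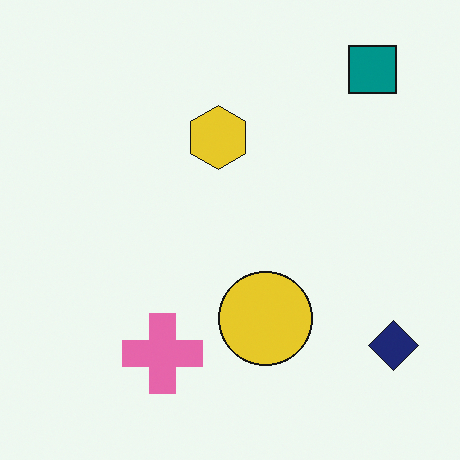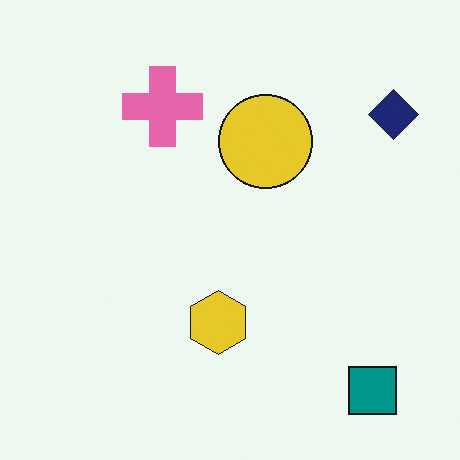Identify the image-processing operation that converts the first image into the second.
The image was flipped vertically (top ↔ bottom).

The teal square is in the top-right of the first image and the bottom-right of the second — shapes on opposite sides of the horizontal midline have swapped in a mirror flip.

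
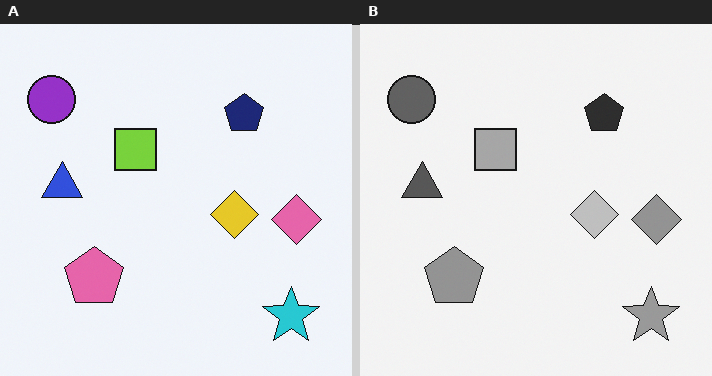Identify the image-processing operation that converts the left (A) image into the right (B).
The right (B) image is the left (A) converted to grayscale.

All color is removed — every shape is now a shade of grey.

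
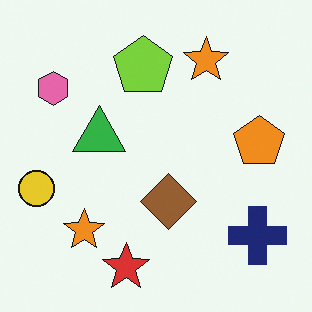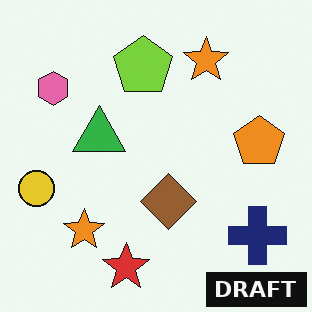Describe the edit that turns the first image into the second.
The transformation is: watermarked with the text "DRAFT" in the lower-right corner.

A dark label reading "DRAFT" appears in the lower-right corner.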